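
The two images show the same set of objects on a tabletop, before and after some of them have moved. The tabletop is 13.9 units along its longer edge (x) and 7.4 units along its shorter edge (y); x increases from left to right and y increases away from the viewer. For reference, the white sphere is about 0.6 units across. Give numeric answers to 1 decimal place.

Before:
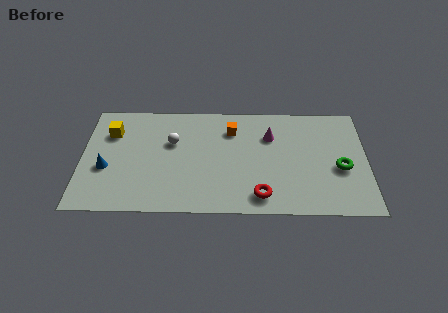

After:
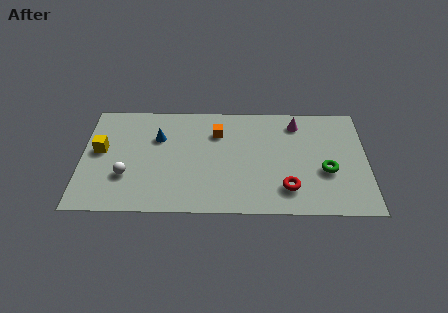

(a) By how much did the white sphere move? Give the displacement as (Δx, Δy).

(-2.2, -2.3)

The white sphere was at about (4.4, 4.7) and moved to about (2.2, 2.4).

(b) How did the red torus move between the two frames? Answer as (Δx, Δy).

(1.3, 0.5)

The red torus started near (8.7, 1.2) and ended near (10.0, 1.7).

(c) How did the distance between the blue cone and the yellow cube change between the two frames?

+0.5

They were about 2.4 units apart before and 2.9 after — 0.5 units further apart.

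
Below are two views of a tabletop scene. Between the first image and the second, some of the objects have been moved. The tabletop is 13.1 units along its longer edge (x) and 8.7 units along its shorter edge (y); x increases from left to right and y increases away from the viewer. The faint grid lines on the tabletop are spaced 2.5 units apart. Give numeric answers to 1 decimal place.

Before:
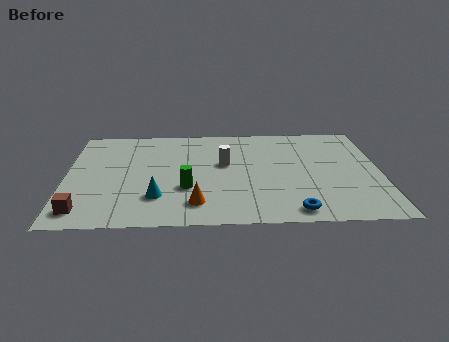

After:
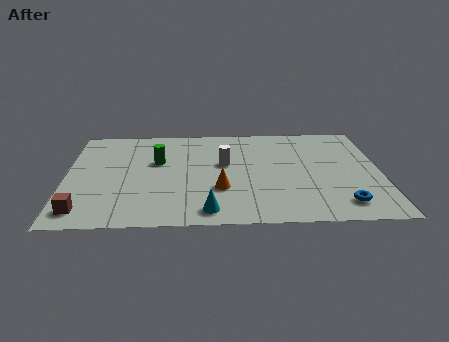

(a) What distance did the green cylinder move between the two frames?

2.7

From (5.0, 3.0) to (3.8, 5.4), the green cylinder covered √(1.2² + 2.4²) ≈ 2.7 units.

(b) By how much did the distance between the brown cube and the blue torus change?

+2.0

They were about 8.6 units apart before and 10.6 after — 2.0 units further apart.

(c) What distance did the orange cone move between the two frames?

1.6

The orange cone was near (5.4, 1.7) before and (6.4, 2.9) after, so it travelled √(1.0² + 1.2²) ≈ 1.6 units.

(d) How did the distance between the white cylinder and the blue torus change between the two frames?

+1.0

The distance was about 5.0 in the first image and 6.0 in the second, so they moved 1.0 units further apart.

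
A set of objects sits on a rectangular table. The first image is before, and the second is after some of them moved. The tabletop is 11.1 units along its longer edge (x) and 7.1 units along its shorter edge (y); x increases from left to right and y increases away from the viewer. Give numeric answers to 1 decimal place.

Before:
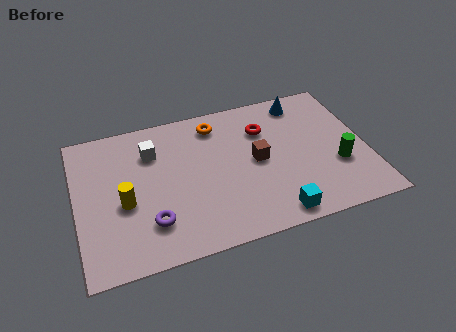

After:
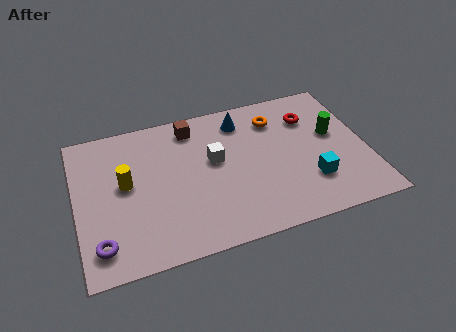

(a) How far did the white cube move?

2.5

The white cube was near (3.0, 5.2) before and (5.3, 4.1) after, so it travelled √(2.3² + 1.1²) ≈ 2.5 units.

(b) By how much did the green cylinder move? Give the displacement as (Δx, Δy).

(0.0, 1.6)

The green cylinder was at about (9.9, 2.5) and moved to about (9.9, 4.1).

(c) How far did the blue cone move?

2.4

The blue cone moved from about (8.9, 6.1) to (6.5, 5.8), a distance of √(2.4² + 0.3²) ≈ 2.4.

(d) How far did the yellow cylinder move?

0.9

From (1.8, 3.0) to (1.9, 3.9), the yellow cylinder covered √(0.1² + 0.9²) ≈ 0.9 units.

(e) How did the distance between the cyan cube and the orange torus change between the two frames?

-1.8

They were about 5.4 units apart before and 3.6 after — 1.8 units closer together.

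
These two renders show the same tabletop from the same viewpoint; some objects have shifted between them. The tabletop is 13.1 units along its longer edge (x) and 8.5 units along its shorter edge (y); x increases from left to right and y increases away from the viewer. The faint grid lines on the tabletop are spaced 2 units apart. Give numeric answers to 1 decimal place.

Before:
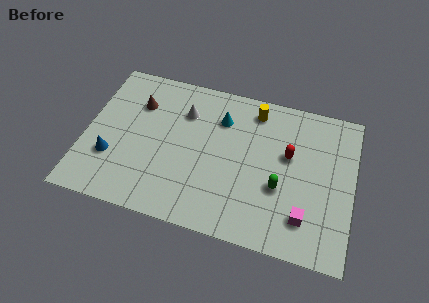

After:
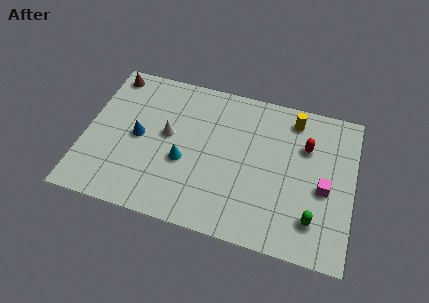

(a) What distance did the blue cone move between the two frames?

1.9

The blue cone was near (1.4, 2.7) before and (2.6, 4.2) after, so it travelled √(1.2² + 1.5²) ≈ 1.9 units.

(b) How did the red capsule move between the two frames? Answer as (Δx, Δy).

(0.8, 0.7)

The red capsule was at about (9.9, 5.1) and moved to about (10.7, 5.8).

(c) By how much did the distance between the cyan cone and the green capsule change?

+2.2

Before: roughly 4.4 units apart; after: 6.6. That's 2.2 units further apart.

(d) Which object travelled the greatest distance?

the cyan cone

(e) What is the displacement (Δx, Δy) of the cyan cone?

(-1.6, -2.9)

From the two frames, the cyan cone sits at roughly (6.5, 6.3) before and (4.9, 3.4) after.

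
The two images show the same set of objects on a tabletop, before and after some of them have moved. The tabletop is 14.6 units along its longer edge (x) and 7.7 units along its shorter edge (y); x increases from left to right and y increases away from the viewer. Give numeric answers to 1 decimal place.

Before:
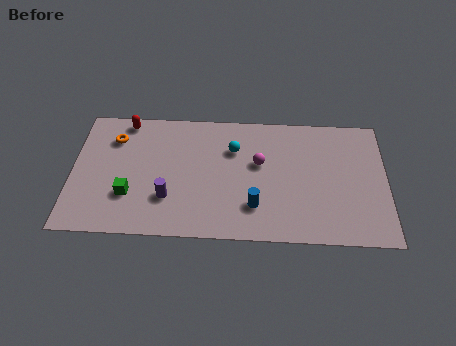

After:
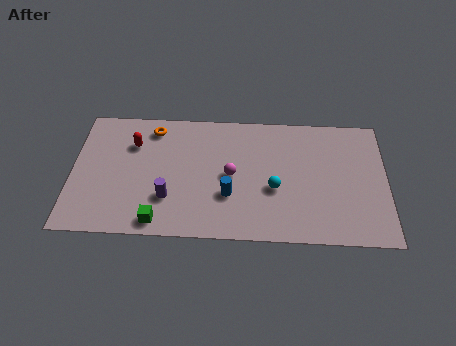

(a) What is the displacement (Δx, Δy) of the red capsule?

(0.4, -1.4)

The red capsule was at about (2.4, 6.9) and moved to about (2.8, 5.5).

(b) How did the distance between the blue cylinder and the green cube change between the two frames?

-2.2

The distance was about 5.8 in the first image and 3.6 in the second, so they moved 2.2 units closer together.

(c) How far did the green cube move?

2.1

From (2.7, 2.4) to (4.1, 0.9), the green cube covered √(1.4² + 1.5²) ≈ 2.1 units.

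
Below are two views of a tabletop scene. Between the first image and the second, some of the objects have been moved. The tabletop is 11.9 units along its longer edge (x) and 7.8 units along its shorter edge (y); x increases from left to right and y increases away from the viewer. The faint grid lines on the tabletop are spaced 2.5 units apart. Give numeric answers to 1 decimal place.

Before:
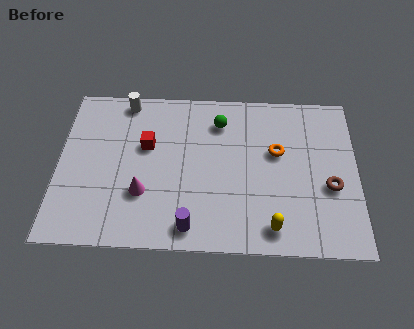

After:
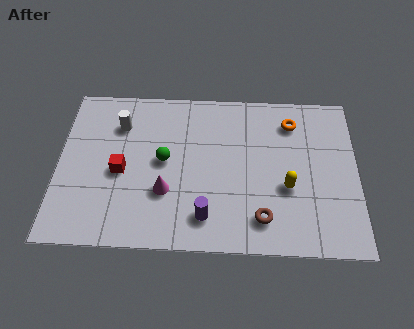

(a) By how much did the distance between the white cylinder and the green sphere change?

-1.4

They were about 3.9 units apart before and 2.5 after — 1.4 units closer together.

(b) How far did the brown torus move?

3.1

The brown torus moved from about (10.8, 3.1) to (8.1, 1.5), a distance of √(2.7² + 1.6²) ≈ 3.1.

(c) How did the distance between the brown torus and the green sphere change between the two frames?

-0.6

They were about 5.3 units apart before and 4.7 after — 0.6 units closer together.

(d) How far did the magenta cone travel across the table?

0.9

From (3.4, 2.5) to (4.3, 2.6), the magenta cone covered √(0.9² + 0.1²) ≈ 0.9 units.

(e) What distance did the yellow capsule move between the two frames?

2.0

The yellow capsule was near (8.5, 1.1) before and (9.1, 3.0) after, so it travelled √(0.6² + 1.9²) ≈ 2.0 units.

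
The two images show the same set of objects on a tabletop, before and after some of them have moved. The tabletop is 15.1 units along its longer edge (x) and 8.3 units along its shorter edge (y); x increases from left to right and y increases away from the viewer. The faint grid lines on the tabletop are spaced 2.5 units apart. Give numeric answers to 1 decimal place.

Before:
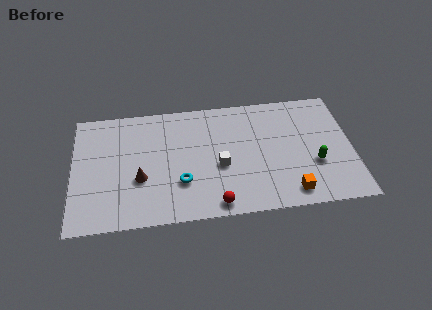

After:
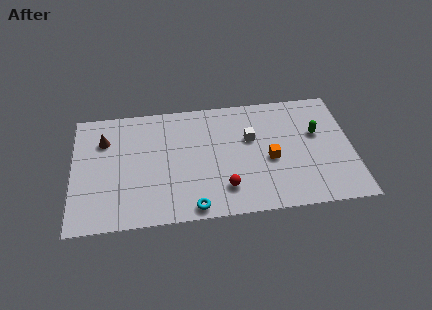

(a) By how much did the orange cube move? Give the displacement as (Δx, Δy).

(-1.0, 2.4)

From the two frames, the orange cube sits at roughly (11.6, 1.2) before and (10.6, 3.6) after.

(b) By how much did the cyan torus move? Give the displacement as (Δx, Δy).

(0.6, -1.8)

The cyan torus was at about (5.8, 2.6) and moved to about (6.4, 0.8).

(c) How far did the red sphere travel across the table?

1.1

From (7.6, 0.9) to (8.1, 1.9), the red sphere covered √(0.5² + 1.0²) ≈ 1.1 units.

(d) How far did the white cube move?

2.4

From (7.9, 3.5) to (9.6, 5.2), the white cube covered √(1.7² + 1.7²) ≈ 2.4 units.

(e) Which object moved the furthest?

the brown cone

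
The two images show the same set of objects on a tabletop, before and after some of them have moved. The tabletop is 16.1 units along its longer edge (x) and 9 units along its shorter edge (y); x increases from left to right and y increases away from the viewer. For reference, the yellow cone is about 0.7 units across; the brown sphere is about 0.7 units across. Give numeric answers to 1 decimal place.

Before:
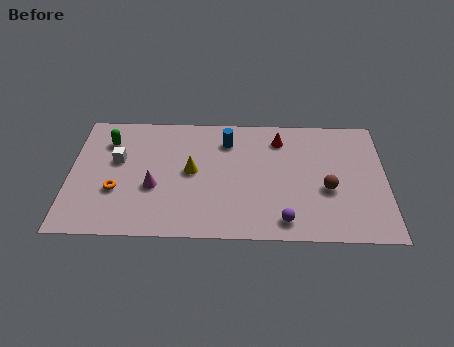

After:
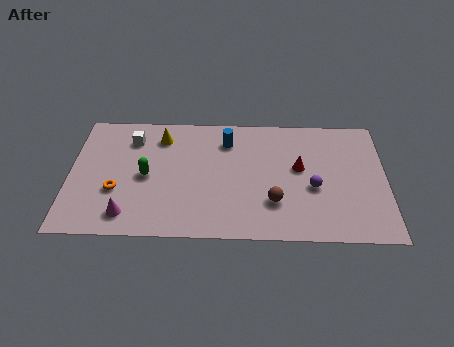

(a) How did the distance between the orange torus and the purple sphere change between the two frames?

+1.3

The distance was about 8.7 in the first image and 10.0 in the second, so they moved 1.3 units further apart.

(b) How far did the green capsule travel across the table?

3.2

The green capsule was near (1.9, 6.8) before and (3.9, 4.3) after, so it travelled √(2.0² + 2.5²) ≈ 3.2 units.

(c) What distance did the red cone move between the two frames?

2.3

From (10.7, 7.2) to (11.7, 5.1), the red cone covered √(1.0² + 2.1²) ≈ 2.3 units.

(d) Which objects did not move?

the blue cylinder and the orange torus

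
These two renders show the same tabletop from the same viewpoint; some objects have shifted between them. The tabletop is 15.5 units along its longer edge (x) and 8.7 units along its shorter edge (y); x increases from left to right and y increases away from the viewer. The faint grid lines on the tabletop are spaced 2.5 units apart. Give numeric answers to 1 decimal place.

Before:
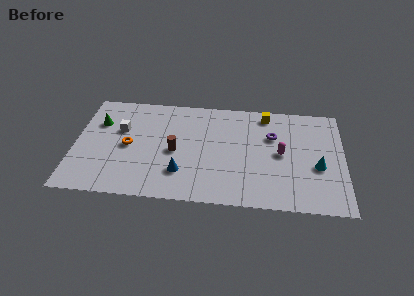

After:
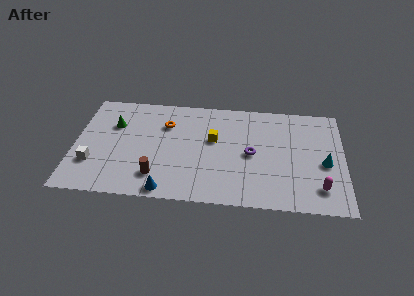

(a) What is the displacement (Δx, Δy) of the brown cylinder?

(-1.0, -2.1)

The brown cylinder started near (5.8, 4.0) and ended near (4.8, 1.9).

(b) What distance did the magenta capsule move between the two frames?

3.4

From (11.9, 4.4) to (14.1, 1.8), the magenta capsule covered √(2.2² + 2.6²) ≈ 3.4 units.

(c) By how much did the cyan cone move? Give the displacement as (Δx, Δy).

(0.4, 0.3)

The cyan cone was at about (14.0, 3.5) and moved to about (14.4, 3.8).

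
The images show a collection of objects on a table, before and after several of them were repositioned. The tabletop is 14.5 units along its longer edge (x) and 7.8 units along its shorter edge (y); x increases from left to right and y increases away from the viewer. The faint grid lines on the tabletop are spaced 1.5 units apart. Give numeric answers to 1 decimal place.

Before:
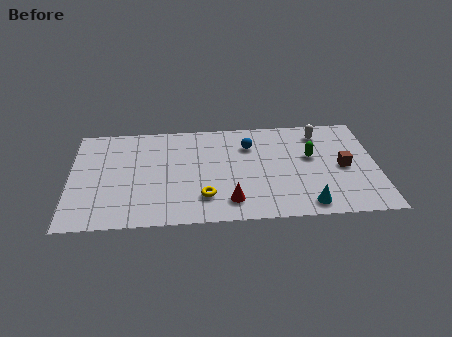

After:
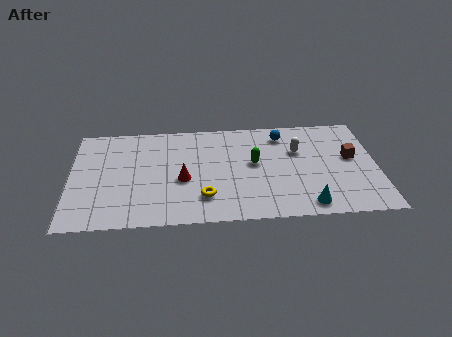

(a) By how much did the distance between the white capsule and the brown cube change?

-0.3

The distance was about 2.9 in the first image and 2.6 in the second, so they moved 0.3 units closer together.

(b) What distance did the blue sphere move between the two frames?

1.7

From (8.5, 5.7) to (10.1, 6.4), the blue sphere covered √(1.6² + 0.7²) ≈ 1.7 units.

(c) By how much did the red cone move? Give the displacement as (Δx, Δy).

(-2.2, 1.8)

The red cone started near (7.5, 1.5) and ended near (5.3, 3.3).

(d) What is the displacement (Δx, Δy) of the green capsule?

(-2.7, -0.3)

The green capsule started near (11.4, 4.6) and ended near (8.7, 4.3).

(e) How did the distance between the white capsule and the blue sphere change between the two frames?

-2.0

They were about 3.5 units apart before and 1.5 after — 2.0 units closer together.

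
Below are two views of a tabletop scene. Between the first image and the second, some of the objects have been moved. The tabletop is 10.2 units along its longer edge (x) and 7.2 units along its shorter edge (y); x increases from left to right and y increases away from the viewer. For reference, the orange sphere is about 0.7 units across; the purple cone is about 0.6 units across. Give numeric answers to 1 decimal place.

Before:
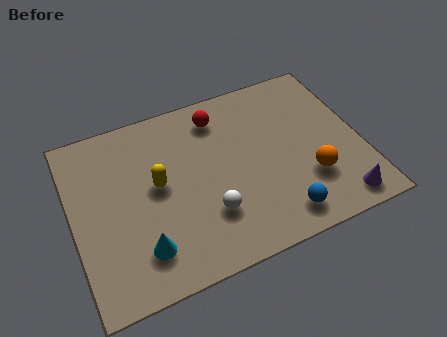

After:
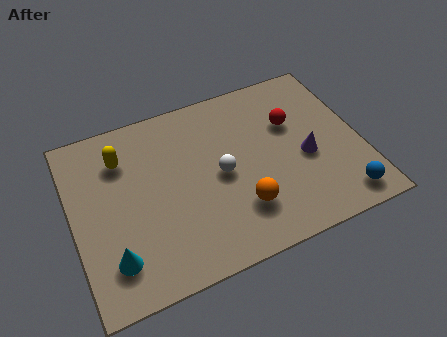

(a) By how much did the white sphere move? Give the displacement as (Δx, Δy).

(0.6, 1.4)

From the two frames, the white sphere sits at roughly (4.6, 2.1) before and (5.2, 3.5) after.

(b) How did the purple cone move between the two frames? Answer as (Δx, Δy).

(-0.9, 2.2)

From the two frames, the purple cone sits at roughly (9.1, 0.9) before and (8.2, 3.1) after.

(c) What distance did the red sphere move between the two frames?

2.8

The red sphere was near (5.4, 5.9) before and (7.9, 4.7) after, so it travelled √(2.5² + 1.2²) ≈ 2.8 units.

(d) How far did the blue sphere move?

2.2

The blue sphere was near (7.0, 1.1) before and (9.2, 1.0) after, so it travelled √(2.2² + 0.1²) ≈ 2.2 units.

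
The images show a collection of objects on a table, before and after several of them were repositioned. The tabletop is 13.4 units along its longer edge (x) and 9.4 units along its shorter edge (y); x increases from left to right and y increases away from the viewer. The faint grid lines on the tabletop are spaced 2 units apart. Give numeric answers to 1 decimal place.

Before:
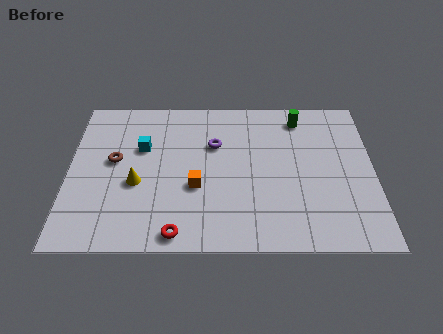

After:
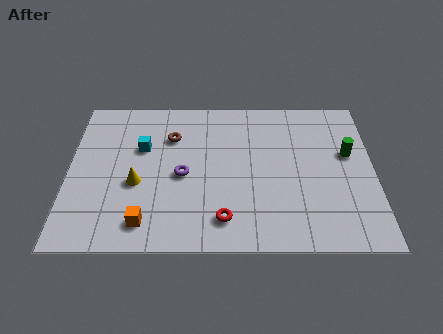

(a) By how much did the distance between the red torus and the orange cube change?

+0.6

They were about 2.8 units apart before and 3.4 after — 0.6 units further apart.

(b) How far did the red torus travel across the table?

2.2

The red torus moved from about (4.8, 0.9) to (6.8, 1.7), a distance of √(2.0² + 0.8²) ≈ 2.2.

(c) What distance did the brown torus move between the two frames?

2.9

The brown torus was near (2.0, 5.2) before and (4.5, 6.7) after, so it travelled √(2.5² + 1.5²) ≈ 2.9 units.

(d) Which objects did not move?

the cyan cube and the yellow cone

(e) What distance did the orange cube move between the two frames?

3.0

The orange cube moved from about (5.6, 3.6) to (3.4, 1.5), a distance of √(2.2² + 2.1²) ≈ 3.0.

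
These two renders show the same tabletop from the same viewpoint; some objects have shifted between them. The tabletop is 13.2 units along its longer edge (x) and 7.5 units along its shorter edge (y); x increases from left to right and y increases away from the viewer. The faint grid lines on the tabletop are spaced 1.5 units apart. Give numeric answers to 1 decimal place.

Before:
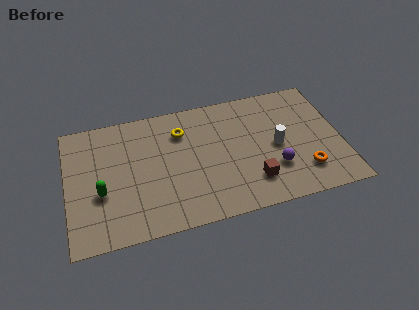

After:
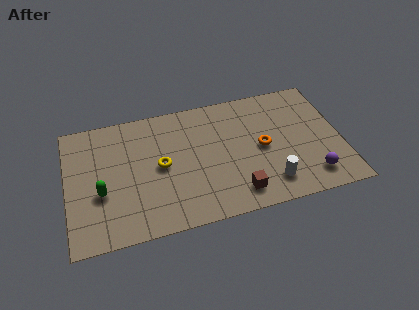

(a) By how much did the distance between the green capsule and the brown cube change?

-0.7

Before: roughly 7.3 units apart; after: 6.6. That's 0.7 units closer together.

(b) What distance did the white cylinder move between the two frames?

2.2

The white cylinder was near (10.1, 3.6) before and (9.6, 1.5) after, so it travelled √(0.5² + 2.1²) ≈ 2.2 units.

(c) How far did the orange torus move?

2.7

The orange torus was near (11.3, 1.8) before and (9.4, 3.7) after, so it travelled √(1.9² + 1.9²) ≈ 2.7 units.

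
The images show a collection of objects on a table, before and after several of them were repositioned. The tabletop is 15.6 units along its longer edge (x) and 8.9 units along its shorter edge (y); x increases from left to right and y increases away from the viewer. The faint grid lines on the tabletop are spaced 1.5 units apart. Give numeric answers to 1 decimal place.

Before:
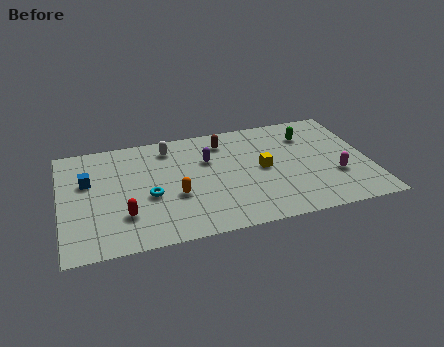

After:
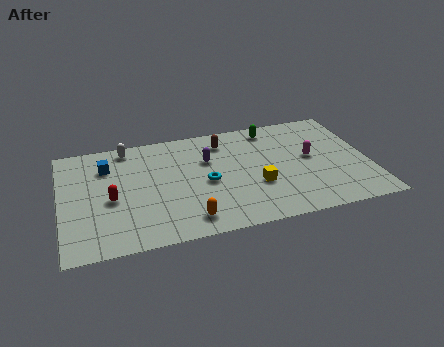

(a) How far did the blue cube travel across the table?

1.4

From (1.4, 5.6) to (2.4, 6.6), the blue cube covered √(1.0² + 1.0²) ≈ 1.4 units.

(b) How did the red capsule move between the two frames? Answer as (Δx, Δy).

(-0.6, 1.4)

The red capsule was at about (3.1, 2.5) and moved to about (2.5, 3.9).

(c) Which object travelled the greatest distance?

the cyan torus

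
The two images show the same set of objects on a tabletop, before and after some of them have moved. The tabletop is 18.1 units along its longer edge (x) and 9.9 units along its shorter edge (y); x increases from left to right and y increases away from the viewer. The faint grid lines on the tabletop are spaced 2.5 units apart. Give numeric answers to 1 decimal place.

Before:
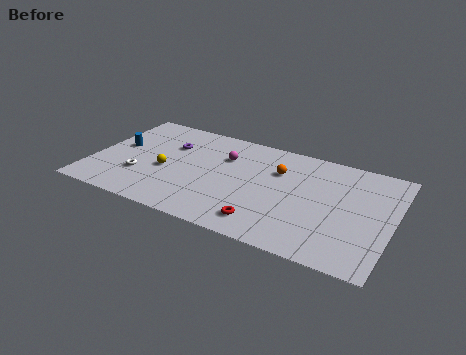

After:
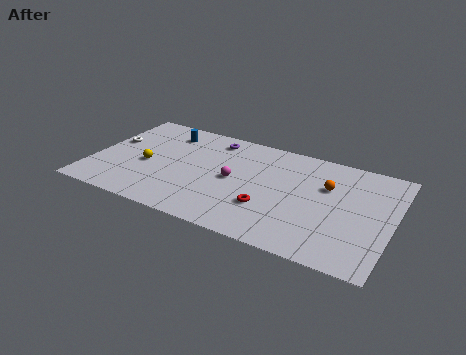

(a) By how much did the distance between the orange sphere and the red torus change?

-0.4

They were about 5.1 units apart before and 4.7 after — 0.4 units closer together.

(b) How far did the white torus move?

3.6

From (3.1, 3.1) to (0.9, 5.9), the white torus covered √(2.2² + 2.8²) ≈ 3.6 units.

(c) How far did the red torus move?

1.4

The red torus was near (10.9, 1.7) before and (10.9, 3.1) after, so it travelled √(0.0² + 1.4²) ≈ 1.4 units.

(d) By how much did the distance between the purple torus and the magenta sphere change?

+0.5

They were about 3.4 units apart before and 3.9 after — 0.5 units further apart.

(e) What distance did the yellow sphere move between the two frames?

1.2

The yellow sphere moved from about (4.5, 4.2) to (3.3, 4.3), a distance of √(1.2² + 0.1²) ≈ 1.2.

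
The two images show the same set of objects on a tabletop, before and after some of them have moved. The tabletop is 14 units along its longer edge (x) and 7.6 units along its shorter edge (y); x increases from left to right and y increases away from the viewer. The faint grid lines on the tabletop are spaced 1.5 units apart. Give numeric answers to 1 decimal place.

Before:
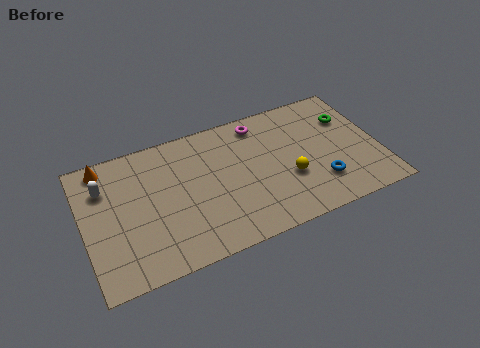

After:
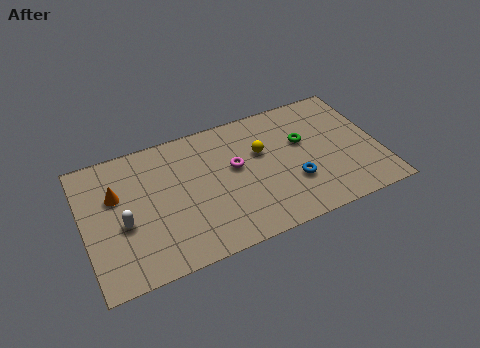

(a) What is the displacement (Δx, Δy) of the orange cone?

(0.4, -1.8)

From the two frames, the orange cone sits at roughly (1.2, 6.7) before and (1.6, 4.9) after.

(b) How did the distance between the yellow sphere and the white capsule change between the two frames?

-2.0

The distance was about 8.9 in the first image and 6.9 in the second, so they moved 2.0 units closer together.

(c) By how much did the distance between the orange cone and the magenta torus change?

-1.8

The distance was about 7.4 in the first image and 5.6 in the second, so they moved 1.8 units closer together.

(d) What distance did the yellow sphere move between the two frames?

2.3

The yellow sphere was near (9.6, 2.8) before and (8.5, 4.8) after, so it travelled √(1.1² + 2.0²) ≈ 2.3 units.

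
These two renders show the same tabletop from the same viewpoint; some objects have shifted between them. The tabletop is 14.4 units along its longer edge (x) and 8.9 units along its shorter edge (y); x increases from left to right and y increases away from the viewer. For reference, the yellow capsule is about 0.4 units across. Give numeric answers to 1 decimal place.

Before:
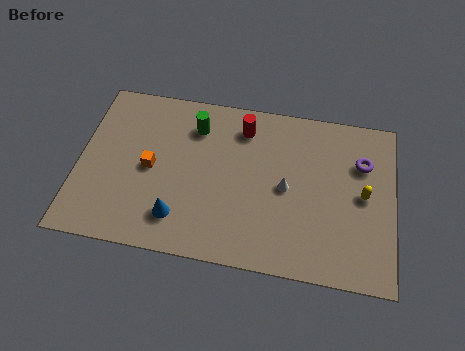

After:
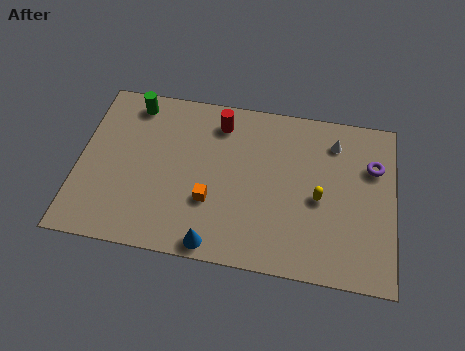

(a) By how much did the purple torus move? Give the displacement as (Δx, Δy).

(0.5, -0.1)

The purple torus started near (12.9, 6.2) and ended near (13.4, 6.1).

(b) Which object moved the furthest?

the white cone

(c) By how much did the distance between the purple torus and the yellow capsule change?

+1.5

The distance was about 1.7 in the first image and 3.2 in the second, so they moved 1.5 units further apart.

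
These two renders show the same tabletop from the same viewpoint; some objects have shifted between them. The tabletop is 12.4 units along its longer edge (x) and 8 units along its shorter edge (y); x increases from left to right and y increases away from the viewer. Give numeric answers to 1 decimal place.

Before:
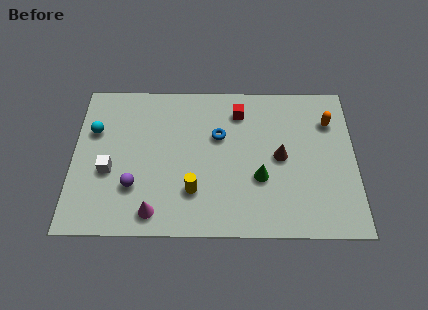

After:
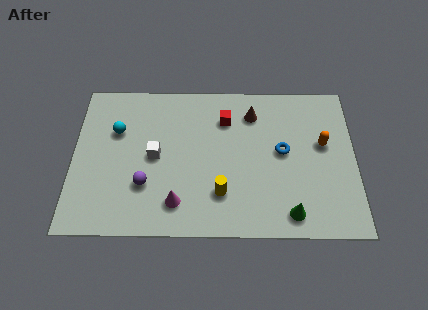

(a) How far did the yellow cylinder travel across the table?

1.2

The yellow cylinder was near (5.3, 2.2) before and (6.5, 2.1) after, so it travelled √(1.2² + 0.1²) ≈ 1.2 units.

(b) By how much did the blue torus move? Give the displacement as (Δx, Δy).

(2.8, -0.8)

From the two frames, the blue torus sits at roughly (6.4, 5.1) before and (9.2, 4.3) after.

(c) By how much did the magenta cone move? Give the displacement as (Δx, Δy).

(1.0, 0.5)

The magenta cone started near (3.6, 1.1) and ended near (4.6, 1.6).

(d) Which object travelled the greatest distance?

the blue torus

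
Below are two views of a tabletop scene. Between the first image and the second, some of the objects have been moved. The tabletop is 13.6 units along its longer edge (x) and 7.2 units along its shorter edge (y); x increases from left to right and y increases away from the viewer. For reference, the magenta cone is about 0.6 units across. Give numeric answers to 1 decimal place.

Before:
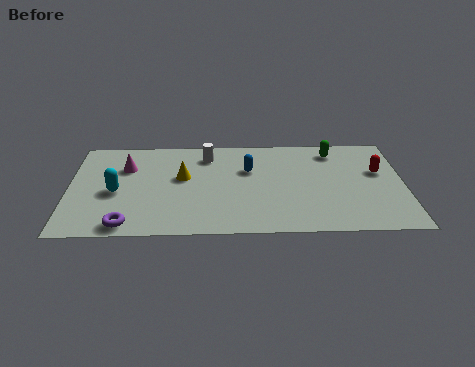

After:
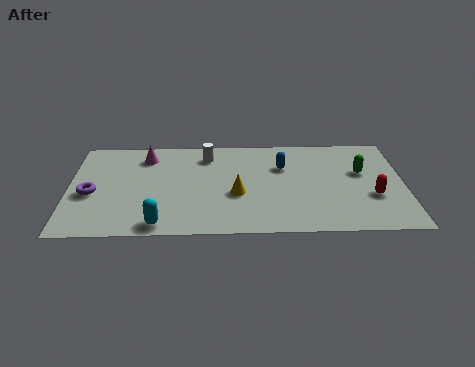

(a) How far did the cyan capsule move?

3.0

The cyan capsule was near (1.9, 3.2) before and (3.7, 0.8) after, so it travelled √(1.8² + 2.4²) ≈ 3.0 units.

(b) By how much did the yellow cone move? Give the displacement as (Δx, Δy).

(2.2, -1.3)

The yellow cone started near (4.6, 4.2) and ended near (6.8, 2.9).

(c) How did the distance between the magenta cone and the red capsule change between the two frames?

-0.6

Before: roughly 10.3 units apart; after: 9.7. That's 0.6 units closer together.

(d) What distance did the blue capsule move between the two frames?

1.4

The blue capsule was near (7.3, 4.7) before and (8.7, 4.9) after, so it travelled √(1.4² + 0.2²) ≈ 1.4 units.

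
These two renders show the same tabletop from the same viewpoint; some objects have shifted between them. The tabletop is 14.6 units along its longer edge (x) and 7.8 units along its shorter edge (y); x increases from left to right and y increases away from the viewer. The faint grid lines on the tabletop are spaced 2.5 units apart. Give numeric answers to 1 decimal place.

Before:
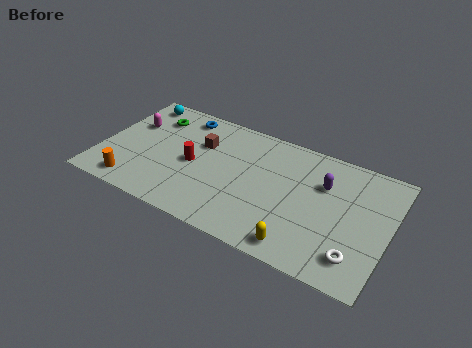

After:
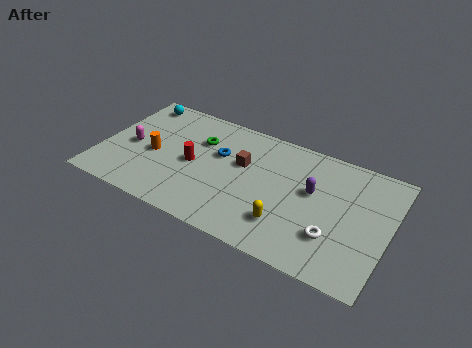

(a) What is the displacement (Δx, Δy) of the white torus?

(-1.2, 0.7)

The white torus was at about (13.2, 1.6) and moved to about (12.0, 2.3).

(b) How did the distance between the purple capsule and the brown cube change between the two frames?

-2.7

They were about 6.3 units apart before and 3.6 after — 2.7 units closer together.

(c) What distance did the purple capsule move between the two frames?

0.9

From (11.2, 5.3) to (10.7, 4.6), the purple capsule covered √(0.5² + 0.7²) ≈ 0.9 units.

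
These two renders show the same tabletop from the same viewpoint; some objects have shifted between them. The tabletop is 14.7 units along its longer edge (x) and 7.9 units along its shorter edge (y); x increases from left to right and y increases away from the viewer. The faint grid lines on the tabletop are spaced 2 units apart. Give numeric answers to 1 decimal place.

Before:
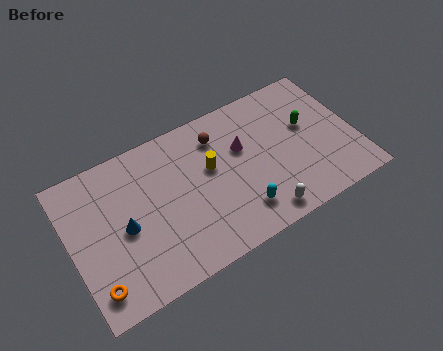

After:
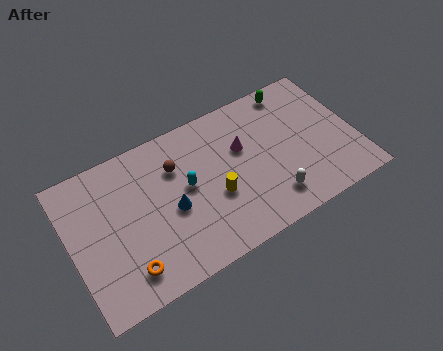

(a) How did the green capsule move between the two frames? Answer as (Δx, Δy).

(-0.4, 2.3)

The green capsule was at about (12.4, 4.7) and moved to about (12.0, 7.0).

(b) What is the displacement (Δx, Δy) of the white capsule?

(0.6, 0.6)

The white capsule was at about (9.4, 1.0) and moved to about (10.0, 1.6).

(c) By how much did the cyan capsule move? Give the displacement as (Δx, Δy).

(-2.4, 2.6)

From the two frames, the cyan capsule sits at roughly (8.4, 1.7) before and (6.0, 4.3) after.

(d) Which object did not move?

the magenta cone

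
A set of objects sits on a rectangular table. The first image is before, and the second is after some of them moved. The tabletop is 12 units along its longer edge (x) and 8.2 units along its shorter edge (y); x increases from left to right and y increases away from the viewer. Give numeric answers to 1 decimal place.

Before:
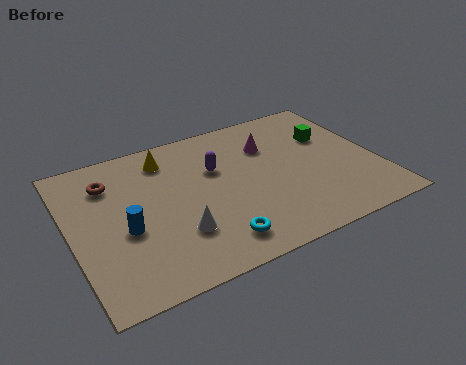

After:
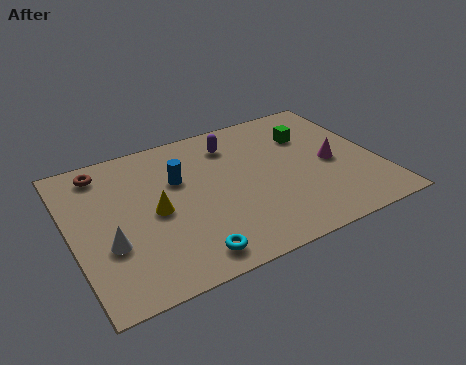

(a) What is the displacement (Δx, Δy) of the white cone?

(-2.6, 0.5)

The white cone was at about (3.9, 2.4) and moved to about (1.3, 2.9).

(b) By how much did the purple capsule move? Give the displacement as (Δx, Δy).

(0.8, 1.2)

The purple capsule was at about (5.8, 5.3) and moved to about (6.6, 6.5).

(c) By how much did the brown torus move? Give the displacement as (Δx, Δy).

(-0.2, 0.8)

The brown torus was at about (1.7, 6.2) and moved to about (1.5, 7.0).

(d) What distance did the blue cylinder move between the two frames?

3.0

From (2.0, 3.4) to (4.3, 5.3), the blue cylinder covered √(2.3² + 1.9²) ≈ 3.0 units.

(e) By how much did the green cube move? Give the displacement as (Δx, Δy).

(-0.8, 0.4)

The green cube started near (10.4, 5.4) and ended near (9.6, 5.8).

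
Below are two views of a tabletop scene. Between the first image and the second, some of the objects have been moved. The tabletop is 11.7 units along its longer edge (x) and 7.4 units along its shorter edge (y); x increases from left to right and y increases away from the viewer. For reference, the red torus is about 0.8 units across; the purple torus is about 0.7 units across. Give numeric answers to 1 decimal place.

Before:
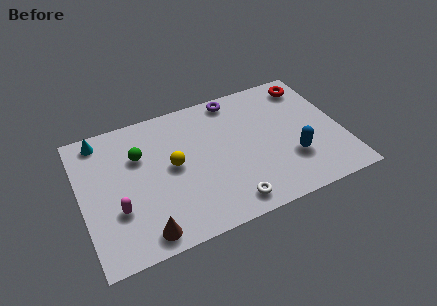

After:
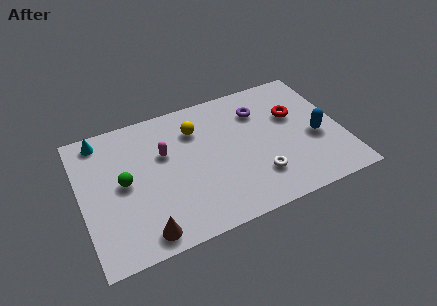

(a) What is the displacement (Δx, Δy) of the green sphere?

(-0.8, -1.2)

From the two frames, the green sphere sits at roughly (2.7, 5.0) before and (1.9, 3.8) after.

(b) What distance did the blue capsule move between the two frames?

1.4

The blue capsule moved from about (9.3, 2.3) to (10.5, 3.1), a distance of √(1.2² + 0.8²) ≈ 1.4.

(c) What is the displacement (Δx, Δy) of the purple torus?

(1.0, -1.1)

The purple torus started near (7.2, 6.6) and ended near (8.2, 5.5).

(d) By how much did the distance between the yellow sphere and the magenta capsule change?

-1.3

Before: roughly 3.0 units apart; after: 1.7. That's 1.3 units closer together.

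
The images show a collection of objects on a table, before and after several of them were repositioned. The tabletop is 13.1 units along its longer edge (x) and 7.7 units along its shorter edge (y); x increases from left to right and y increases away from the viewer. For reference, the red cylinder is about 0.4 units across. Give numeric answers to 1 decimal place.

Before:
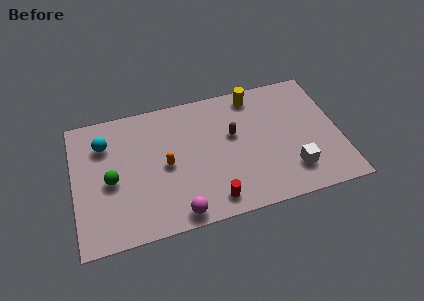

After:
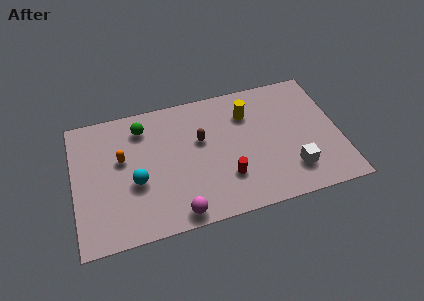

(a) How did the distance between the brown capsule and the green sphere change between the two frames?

-3.0

They were about 6.2 units apart before and 3.2 after — 3.0 units closer together.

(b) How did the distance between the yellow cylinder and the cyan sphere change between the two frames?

-1.3

The distance was about 7.6 in the first image and 6.3 in the second, so they moved 1.3 units closer together.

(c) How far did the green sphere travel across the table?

3.2

The green sphere moved from about (1.8, 3.5) to (3.5, 6.2), a distance of √(1.7² + 2.7²) ≈ 3.2.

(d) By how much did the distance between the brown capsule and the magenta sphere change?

-0.7

Before: roughly 4.8 units apart; after: 4.1. That's 0.7 units closer together.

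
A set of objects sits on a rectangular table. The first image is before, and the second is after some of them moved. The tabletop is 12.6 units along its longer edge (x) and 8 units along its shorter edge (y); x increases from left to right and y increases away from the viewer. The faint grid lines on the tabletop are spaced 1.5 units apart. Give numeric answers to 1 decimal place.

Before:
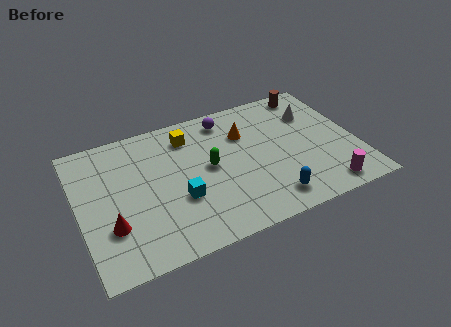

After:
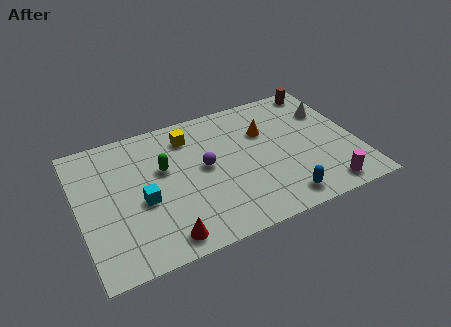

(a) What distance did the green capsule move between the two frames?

2.1

The green capsule moved from about (5.9, 4.2) to (3.9, 4.9), a distance of √(2.0² + 0.7²) ≈ 2.1.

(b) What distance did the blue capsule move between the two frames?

0.5

The blue capsule moved from about (8.3, 1.3) to (8.8, 1.1), a distance of √(0.5² + 0.2²) ≈ 0.5.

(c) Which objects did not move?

the magenta cylinder and the yellow cube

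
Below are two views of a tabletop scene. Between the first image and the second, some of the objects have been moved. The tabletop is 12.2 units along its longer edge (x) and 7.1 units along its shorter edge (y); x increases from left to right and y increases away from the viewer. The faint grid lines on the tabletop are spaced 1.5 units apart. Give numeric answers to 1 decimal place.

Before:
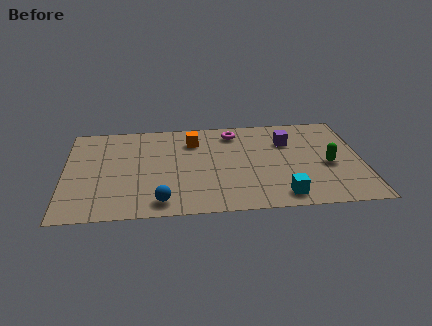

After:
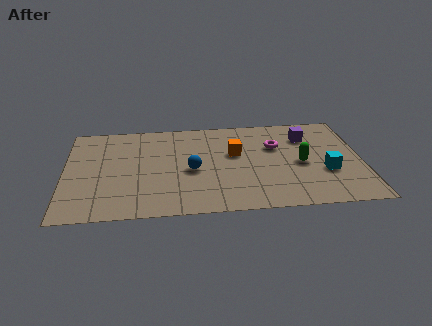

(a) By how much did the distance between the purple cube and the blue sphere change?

-1.4

The distance was about 6.6 in the first image and 5.2 in the second, so they moved 1.4 units closer together.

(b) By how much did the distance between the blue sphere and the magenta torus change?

-2.0

The distance was about 5.8 in the first image and 3.8 in the second, so they moved 2.0 units closer together.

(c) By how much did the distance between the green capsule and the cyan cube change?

-1.7

The distance was about 2.9 in the first image and 1.2 in the second, so they moved 1.7 units closer together.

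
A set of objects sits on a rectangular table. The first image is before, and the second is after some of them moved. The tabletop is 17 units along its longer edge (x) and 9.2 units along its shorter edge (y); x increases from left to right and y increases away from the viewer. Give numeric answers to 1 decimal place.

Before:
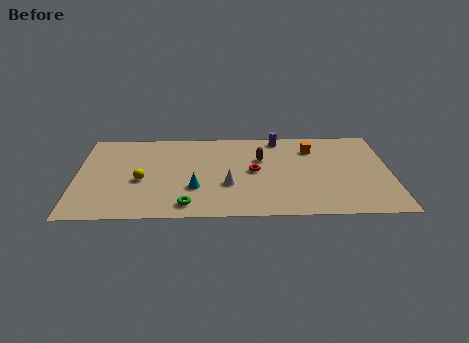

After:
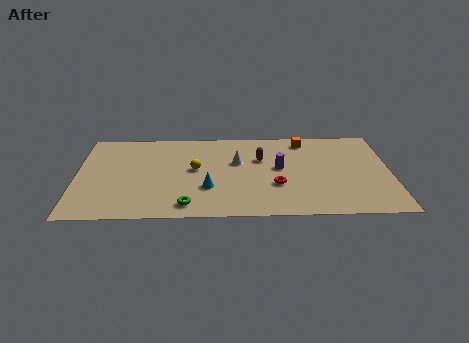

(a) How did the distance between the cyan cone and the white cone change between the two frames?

+1.3

Before: roughly 1.8 units apart; after: 3.1. That's 1.3 units further apart.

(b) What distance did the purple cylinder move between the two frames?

3.2

The purple cylinder moved from about (11.0, 8.2) to (11.0, 5.0), a distance of √(0.0² + 3.2²) ≈ 3.2.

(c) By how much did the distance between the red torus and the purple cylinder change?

-2.0

The distance was about 3.8 in the first image and 1.8 in the second, so they moved 2.0 units closer together.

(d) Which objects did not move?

the brown capsule and the green torus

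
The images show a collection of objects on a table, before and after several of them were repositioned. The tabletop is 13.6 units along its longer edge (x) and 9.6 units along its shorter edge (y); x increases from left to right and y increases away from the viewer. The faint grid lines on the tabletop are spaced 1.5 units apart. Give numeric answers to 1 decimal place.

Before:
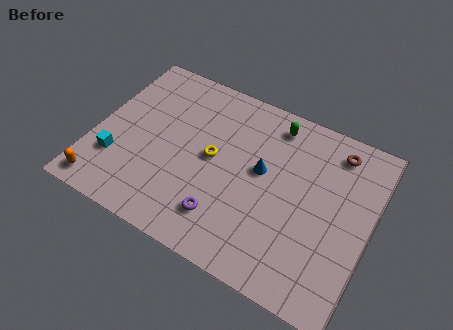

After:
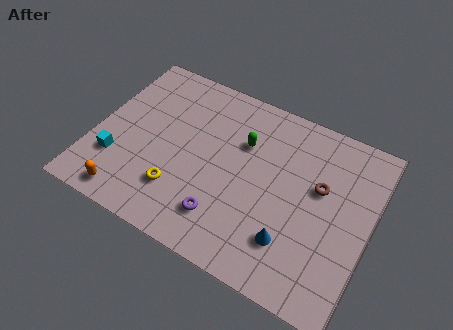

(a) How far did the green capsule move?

2.1

From (8.4, 8.2) to (7.1, 6.5), the green capsule covered √(1.3² + 1.7²) ≈ 2.1 units.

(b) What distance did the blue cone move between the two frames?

3.6

From (8.2, 5.4) to (10.1, 2.4), the blue cone covered √(1.9² + 3.0²) ≈ 3.6 units.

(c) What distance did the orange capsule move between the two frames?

1.3

From (0.9, 1.1) to (2.2, 1.1), the orange capsule covered √(1.3² + 0.0²) ≈ 1.3 units.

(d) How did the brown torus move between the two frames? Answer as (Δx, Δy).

(-0.5, -2.3)

The brown torus started near (11.5, 8.1) and ended near (11.0, 5.8).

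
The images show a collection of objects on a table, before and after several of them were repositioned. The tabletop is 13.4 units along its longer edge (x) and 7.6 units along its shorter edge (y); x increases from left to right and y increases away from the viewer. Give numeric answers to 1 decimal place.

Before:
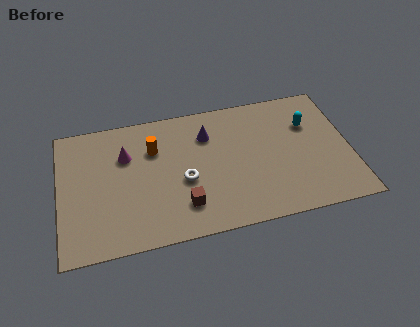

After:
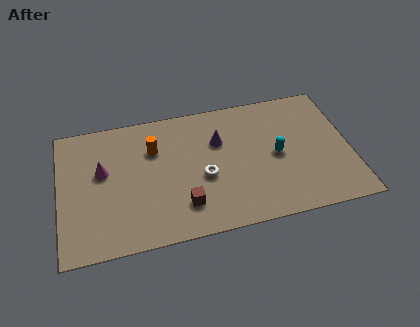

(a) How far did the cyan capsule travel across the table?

2.2

The cyan capsule was near (11.6, 5.2) before and (10.0, 3.7) after, so it travelled √(1.6² + 1.5²) ≈ 2.2 units.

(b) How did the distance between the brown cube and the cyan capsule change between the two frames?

-2.1

They were about 6.9 units apart before and 4.8 after — 2.1 units closer together.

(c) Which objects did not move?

the brown cube and the orange cylinder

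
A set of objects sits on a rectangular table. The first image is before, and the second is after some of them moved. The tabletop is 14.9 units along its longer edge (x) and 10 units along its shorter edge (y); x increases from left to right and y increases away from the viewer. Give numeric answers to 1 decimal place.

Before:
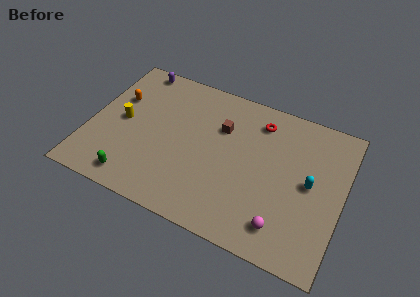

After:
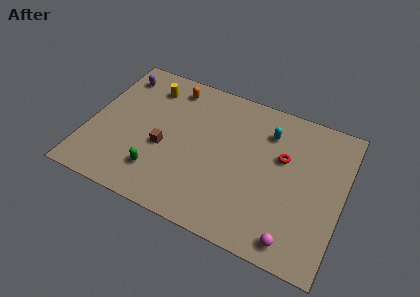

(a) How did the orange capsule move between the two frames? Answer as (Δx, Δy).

(3.0, 2.0)

The orange capsule started near (1.4, 6.5) and ended near (4.4, 8.5).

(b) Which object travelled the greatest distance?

the brown cube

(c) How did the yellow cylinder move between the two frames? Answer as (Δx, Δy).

(1.2, 3.0)

The yellow cylinder started near (1.9, 5.0) and ended near (3.1, 8.0).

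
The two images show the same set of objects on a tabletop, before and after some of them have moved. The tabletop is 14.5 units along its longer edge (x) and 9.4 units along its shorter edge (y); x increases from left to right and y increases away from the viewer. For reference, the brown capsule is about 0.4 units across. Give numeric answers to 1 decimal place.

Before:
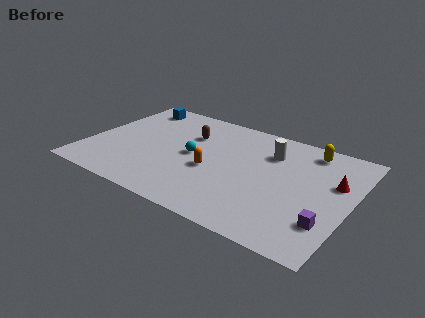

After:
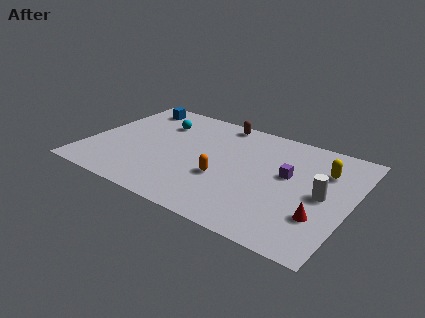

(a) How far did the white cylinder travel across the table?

3.9

The white cylinder moved from about (9.8, 6.9) to (13.0, 4.6), a distance of √(3.2² + 2.3²) ≈ 3.9.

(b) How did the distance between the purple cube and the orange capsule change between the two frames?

-2.8

They were about 6.6 units apart before and 3.8 after — 2.8 units closer together.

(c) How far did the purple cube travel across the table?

3.8

The purple cube moved from about (13.5, 2.5) to (11.0, 5.4), a distance of √(2.5² + 2.9²) ≈ 3.8.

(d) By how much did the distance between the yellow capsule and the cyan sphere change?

+2.4

The distance was about 6.9 in the first image and 9.3 in the second, so they moved 2.4 units further apart.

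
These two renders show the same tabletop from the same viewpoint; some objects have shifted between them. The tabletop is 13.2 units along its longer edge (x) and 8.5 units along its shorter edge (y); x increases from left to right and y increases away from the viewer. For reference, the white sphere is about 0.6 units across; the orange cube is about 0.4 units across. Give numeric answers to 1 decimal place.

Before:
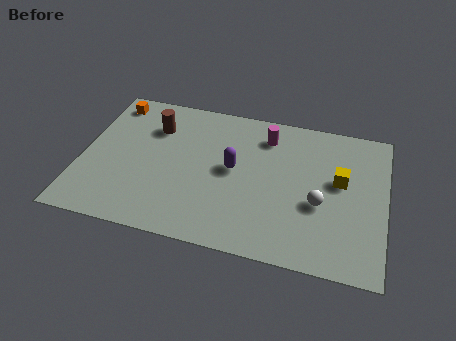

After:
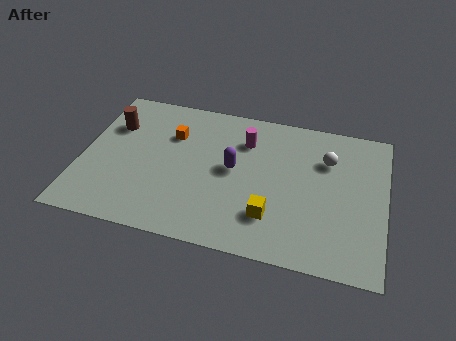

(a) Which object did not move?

the purple capsule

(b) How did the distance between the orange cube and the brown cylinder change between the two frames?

+0.3

The distance was about 2.3 in the first image and 2.6 in the second, so they moved 0.3 units further apart.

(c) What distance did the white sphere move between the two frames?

2.6

The white sphere was near (10.4, 3.4) before and (10.6, 6.0) after, so it travelled √(0.2² + 2.6²) ≈ 2.6 units.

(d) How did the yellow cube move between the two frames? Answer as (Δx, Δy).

(-2.8, -2.7)

The yellow cube was at about (11.2, 4.9) and moved to about (8.4, 2.2).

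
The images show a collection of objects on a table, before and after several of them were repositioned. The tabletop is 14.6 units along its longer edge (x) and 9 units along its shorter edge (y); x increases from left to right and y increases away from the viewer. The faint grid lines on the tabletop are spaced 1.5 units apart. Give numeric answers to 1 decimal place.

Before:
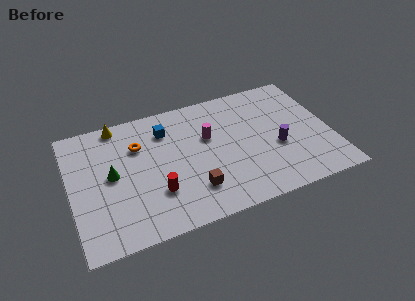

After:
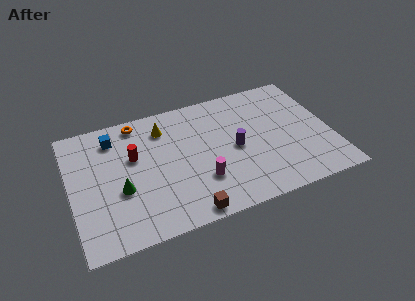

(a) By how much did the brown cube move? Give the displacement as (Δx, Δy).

(-0.5, -1.4)

The brown cube was at about (6.6, 2.2) and moved to about (6.1, 0.8).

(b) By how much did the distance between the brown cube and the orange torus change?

+2.6

The distance was about 4.9 in the first image and 7.5 in the second, so they moved 2.6 units further apart.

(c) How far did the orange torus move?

1.7

The orange torus moved from about (3.9, 6.3) to (4.0, 8.0), a distance of √(0.1² + 1.7²) ≈ 1.7.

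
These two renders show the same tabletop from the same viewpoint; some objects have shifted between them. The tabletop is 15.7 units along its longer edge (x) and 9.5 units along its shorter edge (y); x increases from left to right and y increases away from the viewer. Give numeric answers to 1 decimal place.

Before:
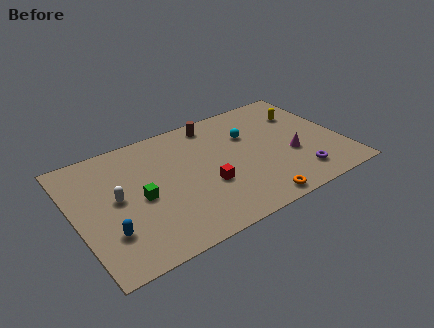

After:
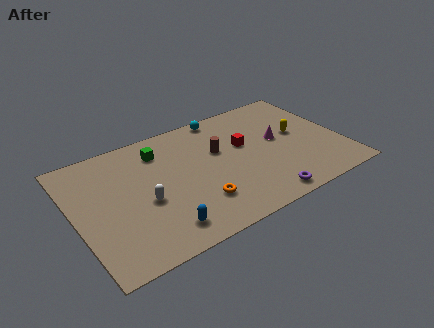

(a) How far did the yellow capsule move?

1.7

The yellow capsule was near (13.9, 6.8) before and (13.3, 5.2) after, so it travelled √(0.6² + 1.6²) ≈ 1.7 units.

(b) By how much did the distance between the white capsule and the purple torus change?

-3.6

Before: roughly 10.8 units apart; after: 7.2. That's 3.6 units closer together.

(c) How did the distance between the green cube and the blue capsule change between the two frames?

+3.3

They were about 2.7 units apart before and 6.0 after — 3.3 units further apart.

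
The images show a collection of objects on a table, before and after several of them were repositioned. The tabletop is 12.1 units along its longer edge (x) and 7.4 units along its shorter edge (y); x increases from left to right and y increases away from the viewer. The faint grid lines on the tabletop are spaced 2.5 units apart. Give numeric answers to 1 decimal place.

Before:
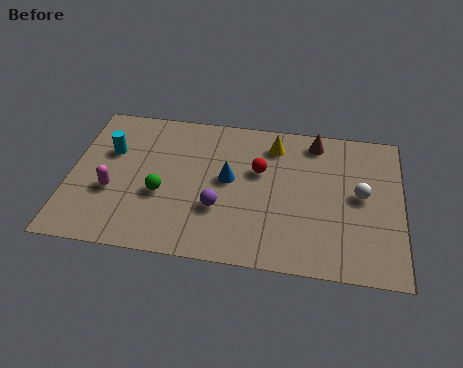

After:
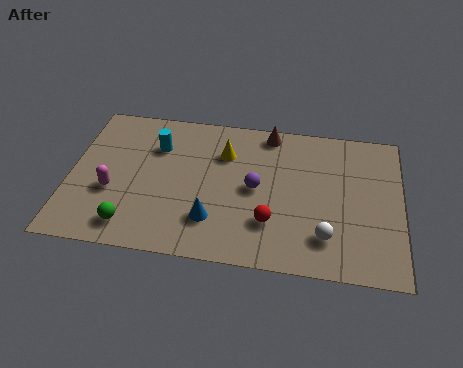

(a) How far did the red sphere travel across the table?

2.5

The red sphere was near (6.9, 4.6) before and (7.4, 2.1) after, so it travelled √(0.5² + 2.5²) ≈ 2.5 units.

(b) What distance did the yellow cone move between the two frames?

1.9

From (7.4, 6.0) to (5.6, 5.3), the yellow cone covered √(1.8² + 0.7²) ≈ 1.9 units.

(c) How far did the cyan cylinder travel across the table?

1.8

The cyan cylinder moved from about (1.4, 4.8) to (3.1, 5.3), a distance of √(1.7² + 0.5²) ≈ 1.8.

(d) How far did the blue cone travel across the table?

2.2

The blue cone was near (5.8, 4.0) before and (5.3, 1.9) after, so it travelled √(0.5² + 2.1²) ≈ 2.2 units.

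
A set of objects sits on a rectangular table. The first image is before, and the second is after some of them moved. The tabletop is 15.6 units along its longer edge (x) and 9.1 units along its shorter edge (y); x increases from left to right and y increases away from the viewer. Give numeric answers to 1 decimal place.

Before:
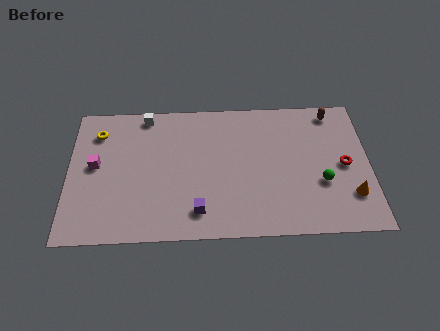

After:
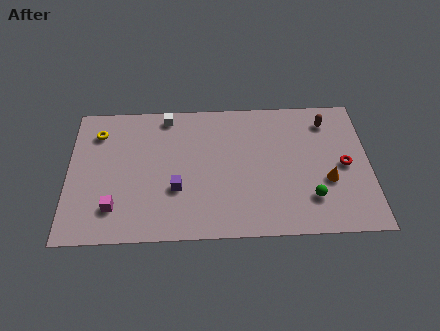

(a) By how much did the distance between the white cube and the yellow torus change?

+1.0

They were about 2.7 units apart before and 3.7 after — 1.0 units further apart.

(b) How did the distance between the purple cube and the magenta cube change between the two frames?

-2.8

Before: roughly 6.2 units apart; after: 3.4. That's 2.8 units closer together.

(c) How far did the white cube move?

1.1

From (4.0, 8.2) to (5.1, 8.1), the white cube covered √(1.1² + 0.1²) ≈ 1.1 units.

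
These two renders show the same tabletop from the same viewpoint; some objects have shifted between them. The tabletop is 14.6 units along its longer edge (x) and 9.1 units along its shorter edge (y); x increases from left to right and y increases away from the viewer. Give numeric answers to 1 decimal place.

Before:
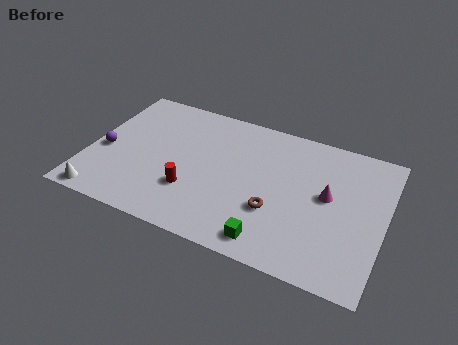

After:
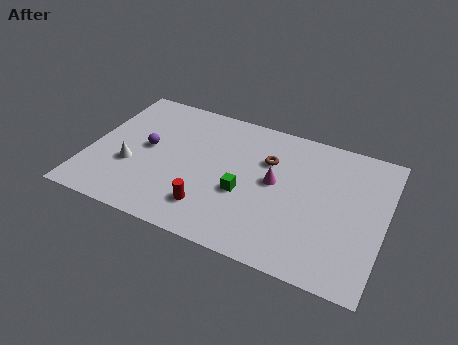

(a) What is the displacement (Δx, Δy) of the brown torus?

(-0.7, 3.1)

The brown torus started near (9.4, 3.1) and ended near (8.7, 6.2).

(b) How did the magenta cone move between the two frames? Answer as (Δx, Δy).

(-2.6, -0.1)

From the two frames, the magenta cone sits at roughly (11.8, 5.0) before and (9.2, 4.9) after.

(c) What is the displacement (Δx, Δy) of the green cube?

(-1.6, 2.4)

From the two frames, the green cube sits at roughly (9.4, 1.2) before and (7.8, 3.6) after.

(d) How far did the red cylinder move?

1.3

The red cylinder was near (5.3, 2.8) before and (6.3, 2.0) after, so it travelled √(1.0² + 0.8²) ≈ 1.3 units.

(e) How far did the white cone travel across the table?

2.7

From (1.1, 0.8) to (2.2, 3.3), the white cone covered √(1.1² + 2.5²) ≈ 2.7 units.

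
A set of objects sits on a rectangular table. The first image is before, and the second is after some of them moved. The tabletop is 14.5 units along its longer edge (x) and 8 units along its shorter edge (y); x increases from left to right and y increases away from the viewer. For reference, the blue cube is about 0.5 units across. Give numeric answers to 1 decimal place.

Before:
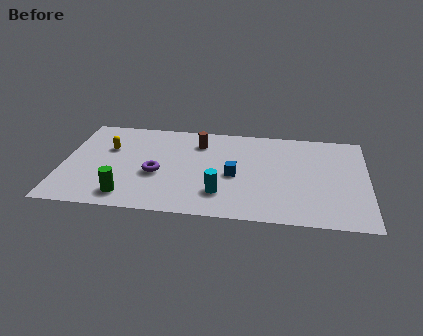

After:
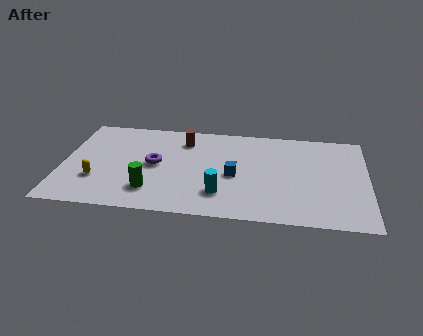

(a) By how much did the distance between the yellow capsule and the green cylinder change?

-1.4

They were about 4.1 units apart before and 2.7 after — 1.4 units closer together.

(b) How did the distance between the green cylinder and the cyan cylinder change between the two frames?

-1.2

They were about 4.5 units apart before and 3.3 after — 1.2 units closer together.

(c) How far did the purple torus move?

0.8

From (4.5, 3.3) to (4.4, 4.1), the purple torus covered √(0.1² + 0.8²) ≈ 0.8 units.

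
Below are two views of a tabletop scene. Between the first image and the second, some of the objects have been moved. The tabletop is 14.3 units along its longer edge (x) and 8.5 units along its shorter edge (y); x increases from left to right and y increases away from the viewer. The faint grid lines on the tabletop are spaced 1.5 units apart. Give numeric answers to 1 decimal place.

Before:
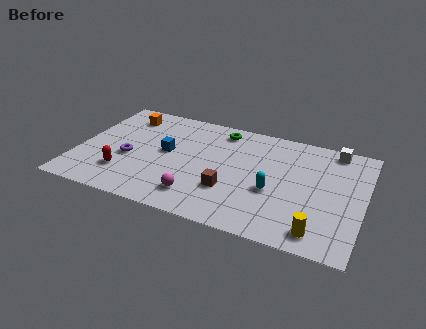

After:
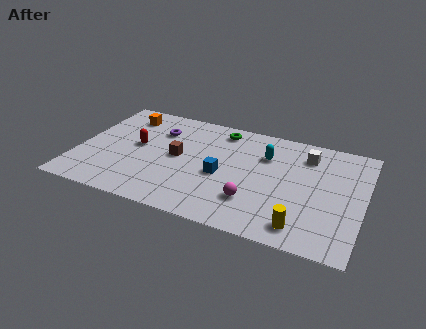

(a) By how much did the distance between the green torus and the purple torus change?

-2.4

They were about 5.7 units apart before and 3.3 after — 2.4 units closer together.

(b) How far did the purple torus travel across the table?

3.0

The purple torus was near (2.6, 3.5) before and (3.8, 6.2) after, so it travelled √(1.2² + 2.7²) ≈ 3.0 units.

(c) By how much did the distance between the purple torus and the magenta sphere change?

+2.4

The distance was about 4.1 in the first image and 6.5 in the second, so they moved 2.4 units further apart.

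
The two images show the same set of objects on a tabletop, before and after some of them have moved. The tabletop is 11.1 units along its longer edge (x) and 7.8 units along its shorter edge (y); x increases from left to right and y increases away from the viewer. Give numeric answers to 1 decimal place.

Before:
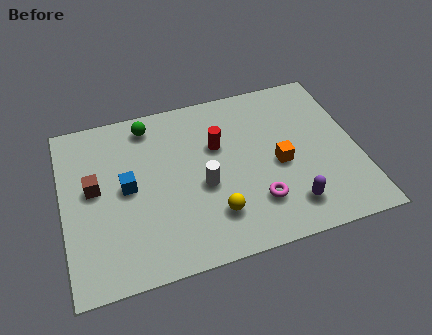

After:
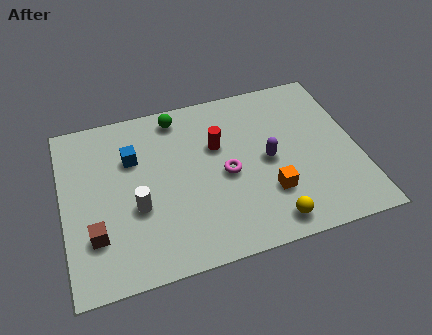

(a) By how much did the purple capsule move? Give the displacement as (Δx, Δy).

(-0.6, 2.3)

From the two frames, the purple capsule sits at roughly (8.3, 1.5) before and (7.7, 3.8) after.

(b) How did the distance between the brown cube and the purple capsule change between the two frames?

-0.8

Before: roughly 7.6 units apart; after: 6.8. That's 0.8 units closer together.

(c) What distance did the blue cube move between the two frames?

1.3

The blue cube was near (2.4, 4.0) before and (2.7, 5.3) after, so it travelled √(0.3² + 1.3²) ≈ 1.3 units.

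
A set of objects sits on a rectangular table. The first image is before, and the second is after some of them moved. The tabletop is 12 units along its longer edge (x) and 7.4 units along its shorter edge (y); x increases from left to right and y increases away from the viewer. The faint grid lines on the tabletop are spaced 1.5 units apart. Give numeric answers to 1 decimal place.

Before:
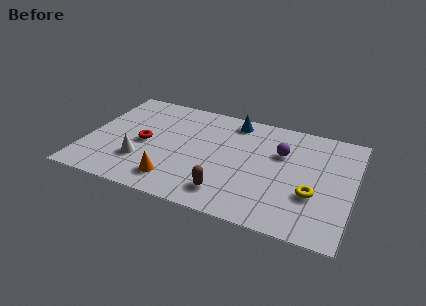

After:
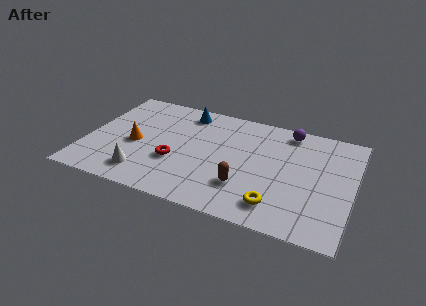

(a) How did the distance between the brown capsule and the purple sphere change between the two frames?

+0.6

The distance was about 4.1 in the first image and 4.7 in the second, so they moved 0.6 units further apart.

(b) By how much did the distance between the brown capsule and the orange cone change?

+2.8

They were about 2.4 units apart before and 5.2 after — 2.8 units further apart.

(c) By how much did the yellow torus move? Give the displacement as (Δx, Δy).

(-1.5, -1.2)

The yellow torus started near (10.3, 2.6) and ended near (8.8, 1.4).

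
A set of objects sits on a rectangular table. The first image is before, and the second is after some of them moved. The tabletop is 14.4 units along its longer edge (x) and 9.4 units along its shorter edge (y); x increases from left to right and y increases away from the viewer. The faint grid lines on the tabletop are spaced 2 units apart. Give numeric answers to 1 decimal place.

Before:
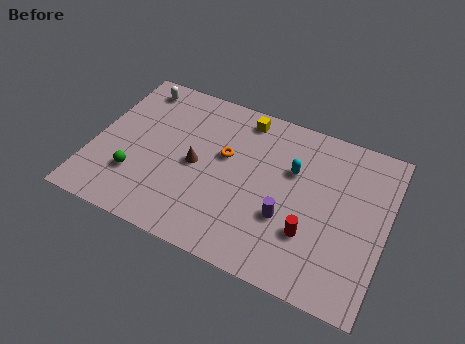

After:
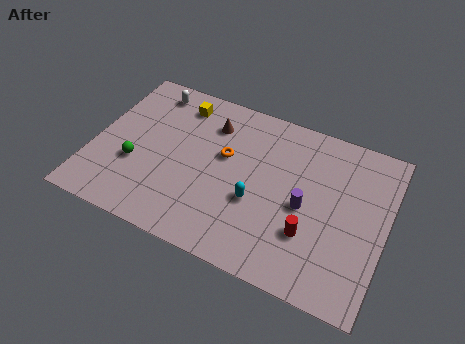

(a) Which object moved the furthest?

the yellow cube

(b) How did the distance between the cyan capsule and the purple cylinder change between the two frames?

-0.4

The distance was about 2.8 in the first image and 2.4 in the second, so they moved 0.4 units closer together.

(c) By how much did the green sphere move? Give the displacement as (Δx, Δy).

(-0.1, 0.7)

The green sphere started near (2.3, 2.7) and ended near (2.2, 3.4).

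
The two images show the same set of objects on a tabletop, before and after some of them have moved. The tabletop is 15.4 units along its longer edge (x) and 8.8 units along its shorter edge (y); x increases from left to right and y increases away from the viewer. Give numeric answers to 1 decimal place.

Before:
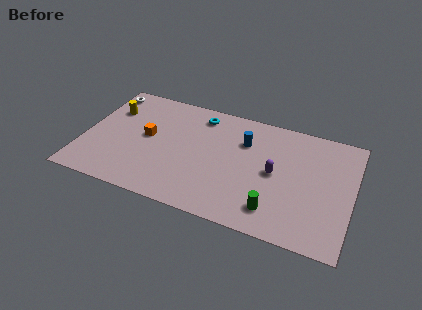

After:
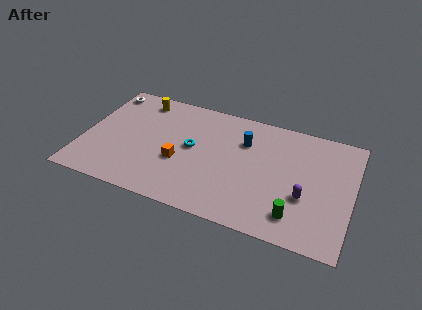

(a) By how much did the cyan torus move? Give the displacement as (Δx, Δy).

(-0.2, -2.7)

From the two frames, the cyan torus sits at roughly (6.4, 7.4) before and (6.2, 4.7) after.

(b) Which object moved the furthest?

the cyan torus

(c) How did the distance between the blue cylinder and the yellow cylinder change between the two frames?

-1.5

Before: roughly 7.8 units apart; after: 6.3. That's 1.5 units closer together.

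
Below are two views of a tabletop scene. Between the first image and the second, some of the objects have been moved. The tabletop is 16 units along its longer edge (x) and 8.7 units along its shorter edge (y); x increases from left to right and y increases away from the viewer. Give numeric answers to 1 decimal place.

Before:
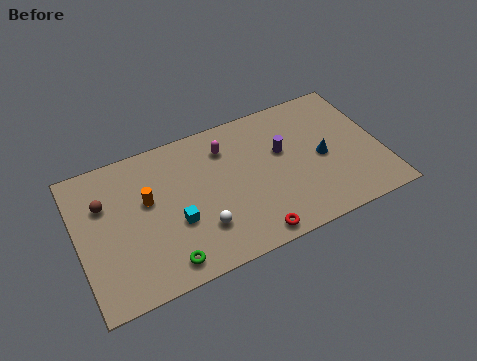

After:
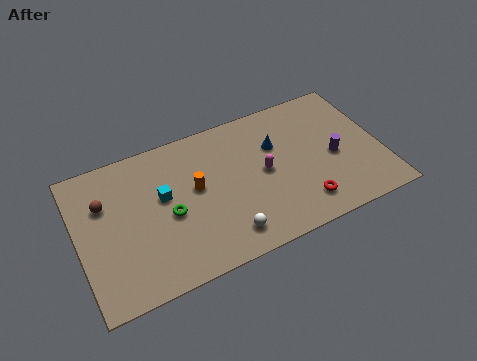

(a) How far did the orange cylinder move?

2.5

The orange cylinder moved from about (3.7, 5.2) to (6.2, 4.9), a distance of √(2.5² + 0.3²) ≈ 2.5.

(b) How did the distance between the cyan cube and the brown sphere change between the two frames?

-1.3

Before: roughly 4.4 units apart; after: 3.1. That's 1.3 units closer together.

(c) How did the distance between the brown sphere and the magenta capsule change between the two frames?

+1.9

The distance was about 6.5 in the first image and 8.4 in the second, so they moved 1.9 units further apart.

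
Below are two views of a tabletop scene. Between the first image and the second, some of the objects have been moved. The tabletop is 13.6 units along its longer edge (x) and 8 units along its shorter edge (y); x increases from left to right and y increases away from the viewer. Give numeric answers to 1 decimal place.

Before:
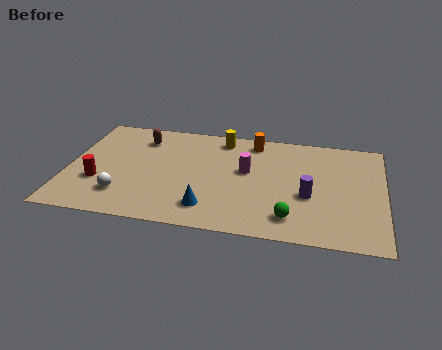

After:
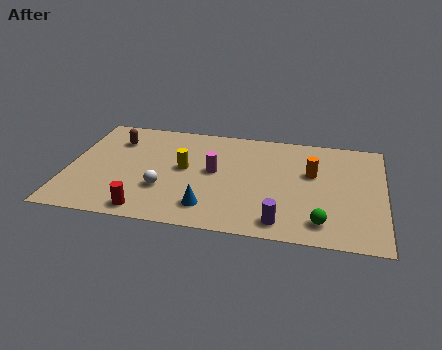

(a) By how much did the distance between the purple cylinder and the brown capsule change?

+0.9

They were about 8.0 units apart before and 8.9 after — 0.9 units further apart.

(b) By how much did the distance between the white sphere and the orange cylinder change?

-0.7

They were about 7.4 units apart before and 6.7 after — 0.7 units closer together.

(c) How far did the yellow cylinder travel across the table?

3.0

The yellow cylinder was near (6.5, 6.9) before and (5.0, 4.3) after, so it travelled √(1.5² + 2.6²) ≈ 3.0 units.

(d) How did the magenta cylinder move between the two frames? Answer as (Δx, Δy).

(-1.4, -0.3)

The magenta cylinder started near (7.7, 4.6) and ended near (6.3, 4.3).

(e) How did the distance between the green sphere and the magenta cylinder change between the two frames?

+1.8

Before: roughly 3.7 units apart; after: 5.5. That's 1.8 units further apart.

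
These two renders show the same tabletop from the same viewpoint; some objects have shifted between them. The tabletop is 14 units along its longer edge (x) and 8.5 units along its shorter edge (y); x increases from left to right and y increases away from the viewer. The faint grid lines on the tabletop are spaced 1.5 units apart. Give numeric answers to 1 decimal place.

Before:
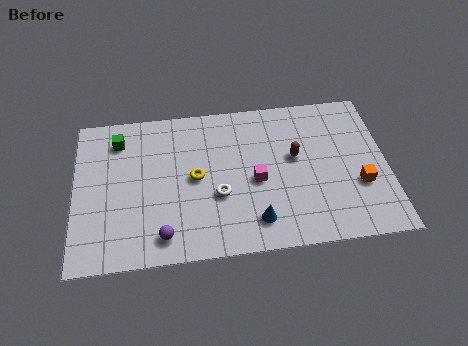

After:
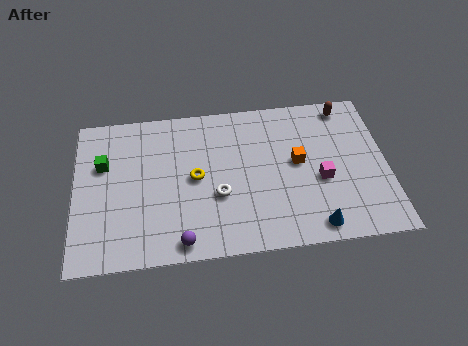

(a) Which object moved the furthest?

the brown capsule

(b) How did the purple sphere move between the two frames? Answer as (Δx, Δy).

(0.8, -0.4)

From the two frames, the purple sphere sits at roughly (3.9, 1.3) before and (4.7, 0.9) after.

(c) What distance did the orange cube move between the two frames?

3.1

The orange cube moved from about (12.7, 3.0) to (10.0, 4.6), a distance of √(2.7² + 1.6²) ≈ 3.1.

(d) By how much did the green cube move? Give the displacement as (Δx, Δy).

(-0.7, -1.3)

From the two frames, the green cube sits at roughly (2.0, 6.8) before and (1.3, 5.5) after.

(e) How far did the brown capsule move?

3.5

From (9.9, 4.9) to (12.3, 7.5), the brown capsule covered √(2.4² + 2.6²) ≈ 3.5 units.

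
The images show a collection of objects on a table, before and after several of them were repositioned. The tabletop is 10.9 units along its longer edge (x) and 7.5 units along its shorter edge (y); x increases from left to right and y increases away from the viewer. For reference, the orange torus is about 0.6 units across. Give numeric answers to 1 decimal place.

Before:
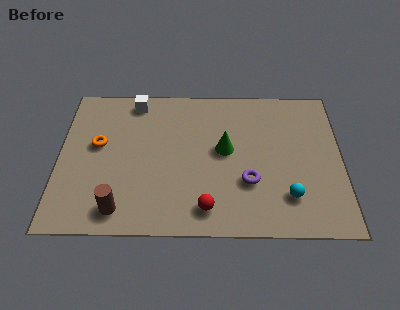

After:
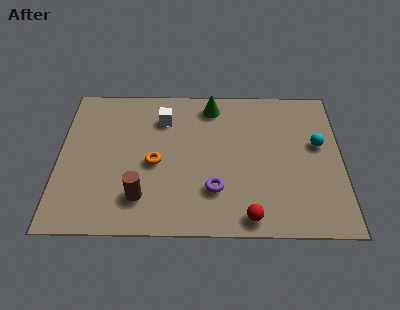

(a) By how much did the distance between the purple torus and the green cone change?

+2.5

The distance was about 1.8 in the first image and 4.3 in the second, so they moved 2.5 units further apart.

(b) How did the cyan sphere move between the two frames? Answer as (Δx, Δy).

(1.2, 2.6)

The cyan sphere was at about (8.8, 1.8) and moved to about (10.0, 4.4).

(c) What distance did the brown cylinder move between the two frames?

1.0

The brown cylinder moved from about (2.4, 1.1) to (3.2, 1.7), a distance of √(0.8² + 0.6²) ≈ 1.0.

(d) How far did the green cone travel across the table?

2.4

The green cone was near (6.4, 4.1) before and (5.9, 6.4) after, so it travelled √(0.5² + 2.3²) ≈ 2.4 units.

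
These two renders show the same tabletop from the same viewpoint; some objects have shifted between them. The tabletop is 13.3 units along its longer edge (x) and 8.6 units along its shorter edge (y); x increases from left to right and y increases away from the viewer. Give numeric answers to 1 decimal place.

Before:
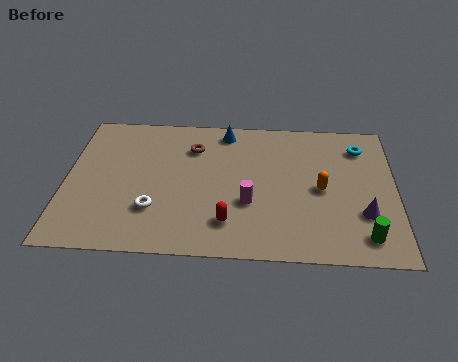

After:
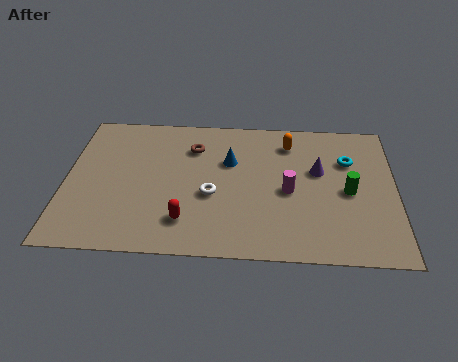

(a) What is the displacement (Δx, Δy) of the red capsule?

(-1.7, 0.0)

The red capsule was at about (6.6, 1.9) and moved to about (4.9, 1.9).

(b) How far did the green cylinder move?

2.7

The green cylinder was near (12.0, 1.4) before and (11.4, 4.0) after, so it travelled √(0.6² + 2.6²) ≈ 2.7 units.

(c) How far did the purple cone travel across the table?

3.1

The purple cone was near (12.0, 2.7) before and (10.2, 5.2) after, so it travelled √(1.8² + 2.5²) ≈ 3.1 units.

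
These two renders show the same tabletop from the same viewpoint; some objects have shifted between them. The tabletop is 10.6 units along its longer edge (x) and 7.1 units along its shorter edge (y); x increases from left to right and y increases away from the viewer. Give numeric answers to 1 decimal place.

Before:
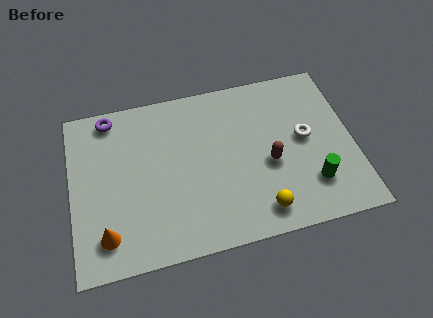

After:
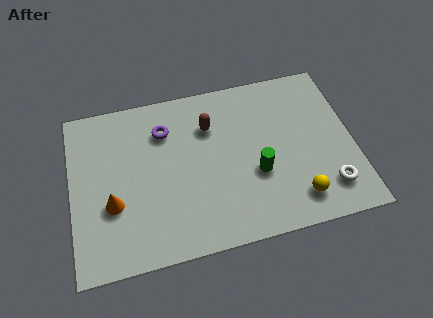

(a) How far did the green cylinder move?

2.2

The green cylinder moved from about (8.9, 1.8) to (6.9, 2.7), a distance of √(2.0² + 0.9²) ≈ 2.2.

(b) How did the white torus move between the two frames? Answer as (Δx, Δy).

(0.7, -2.3)

The white torus started near (8.8, 3.8) and ended near (9.5, 1.5).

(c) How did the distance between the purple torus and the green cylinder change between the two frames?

-4.4

The distance was about 8.6 in the first image and 4.2 in the second, so they moved 4.4 units closer together.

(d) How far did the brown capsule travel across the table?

3.0

The brown capsule moved from about (7.4, 3.0) to (5.3, 5.1), a distance of √(2.1² + 2.1²) ≈ 3.0.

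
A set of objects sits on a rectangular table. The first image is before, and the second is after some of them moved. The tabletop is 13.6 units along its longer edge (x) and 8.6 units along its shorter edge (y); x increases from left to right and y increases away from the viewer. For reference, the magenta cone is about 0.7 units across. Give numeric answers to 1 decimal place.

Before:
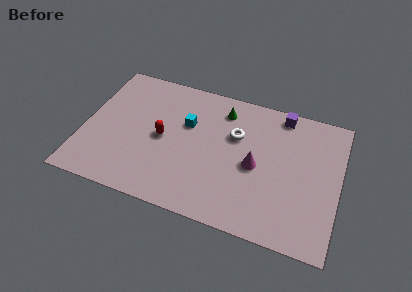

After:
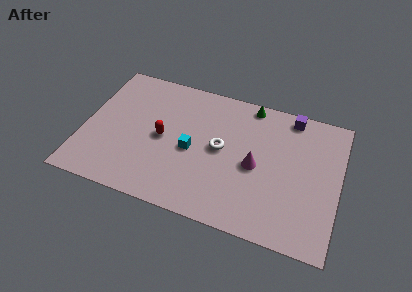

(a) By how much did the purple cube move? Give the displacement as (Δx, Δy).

(0.5, 0.0)

The purple cube was at about (10.3, 7.7) and moved to about (10.8, 7.7).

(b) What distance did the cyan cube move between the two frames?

1.6

The cyan cube was near (5.4, 5.5) before and (5.8, 3.9) after, so it travelled √(0.4² + 1.6²) ≈ 1.6 units.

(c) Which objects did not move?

the magenta cone and the red capsule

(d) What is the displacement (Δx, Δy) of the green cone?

(1.4, 0.8)

The green cone was at about (7.2, 7.0) and moved to about (8.6, 7.8).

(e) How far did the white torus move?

1.3

From (8.0, 5.6) to (7.3, 4.5), the white torus covered √(0.7² + 1.1²) ≈ 1.3 units.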